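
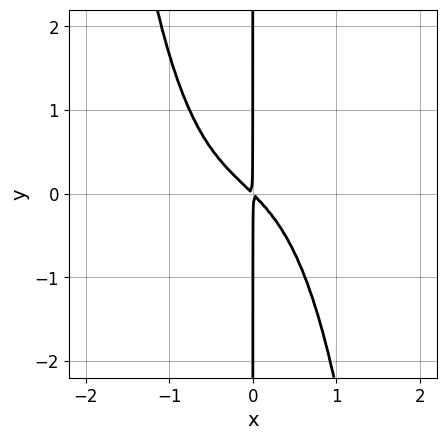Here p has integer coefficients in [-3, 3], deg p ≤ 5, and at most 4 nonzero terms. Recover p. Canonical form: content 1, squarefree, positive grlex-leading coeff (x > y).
1. deg p = 4.
2. Observable constraints: every point of the y-axis in the box is on the curve.
3. Solving for integer coefficients yields p as stated.

3*x^4 + x^3 + 3*x^2 + 3*x*y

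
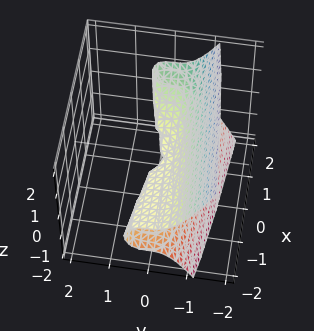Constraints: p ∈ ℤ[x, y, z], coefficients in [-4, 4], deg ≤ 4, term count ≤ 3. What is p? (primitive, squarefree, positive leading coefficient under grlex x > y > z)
1. Degree: a generic line meets the surface in up to 3 points, so deg p = 3.
2. From the axis intercepts and sections: it meets the y-axis at y = 0 (among the integer gridlines); every point of the x-axis in the box is on the surface; it crosses the z-axis at the gridline z = 0.
3. Together with the visible shape, these determine p as stated.

3*y^3 - x*z + 2*z^2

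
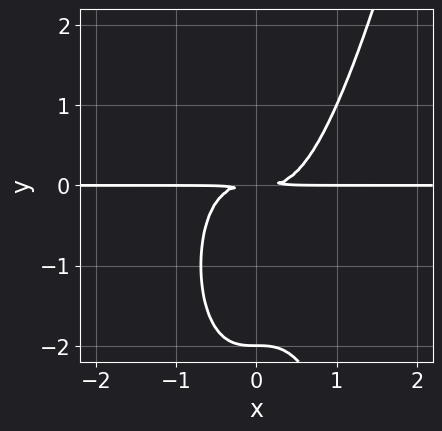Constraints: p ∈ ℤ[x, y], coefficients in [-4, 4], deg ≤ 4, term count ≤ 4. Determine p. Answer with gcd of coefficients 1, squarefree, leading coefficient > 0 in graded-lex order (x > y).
First, deg p = 4.
Then, observable constraints: one y-axis crossing is at y = -2; every point of the x-axis in the box is on the curve.
Finally, putting this together gives p.

3*x^3*y - y^3 - 2*y^2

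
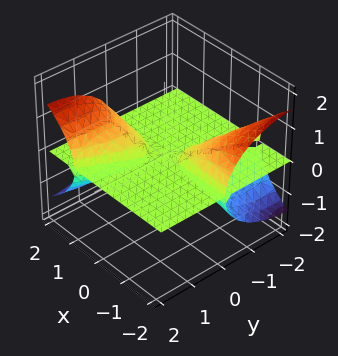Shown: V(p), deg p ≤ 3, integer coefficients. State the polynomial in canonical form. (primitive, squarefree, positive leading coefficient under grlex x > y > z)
(a) The picture has 3 separate pieces. Treating them together as one polynomial.
(b) Degree: the shape is more complex than any degree-2 surface, so deg p = 3.
(c) From the visible intercepts: it meets the z-axis at z = 0 (among the integer gridlines); the visible x-axis segment lies entirely on the surface.
(d) Assembling these constraints gives the stated polynomial. Check: (0, 1, 0) on the y-axis lies on the surface, and p(0, 1, 0) = 0. ✓

2*x*y*z - y^2*z - 2*z^3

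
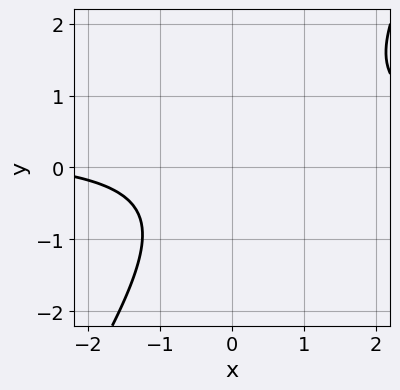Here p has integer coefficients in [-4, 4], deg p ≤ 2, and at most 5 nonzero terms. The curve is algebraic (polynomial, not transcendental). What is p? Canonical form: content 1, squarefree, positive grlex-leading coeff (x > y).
First, the degree is 2 — the shape is more complex than any degree-1 curve.
Next, from the axis intercepts and sections: it misses every integer gridline on the x-axis; the curve avoids every integer y-axis point in the box.
Finally, assembling these constraints gives the stated polynomial.

3*x*y - 2*y^2 - x - 3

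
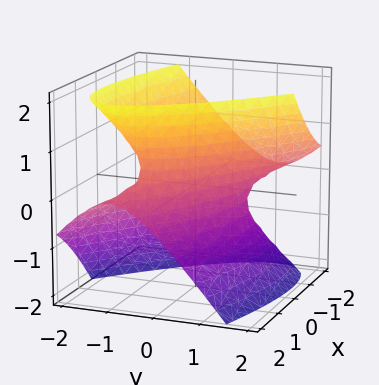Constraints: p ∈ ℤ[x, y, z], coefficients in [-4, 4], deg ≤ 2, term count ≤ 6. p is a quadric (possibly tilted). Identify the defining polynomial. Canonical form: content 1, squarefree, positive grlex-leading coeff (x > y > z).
(a) Degree: no degree-1 surface has this shape, so deg p = 2.
(b) Observable constraints: no z-intercept at any integer in the box; among the integer gridlines, it crosses the x-axis at x ∈ {-1, 1}.
(c) Together with the visible shape, these determine p as stated.

x^2 + 3*x*y + 2*x*z + 3*y^2 - 2*z^2 - 1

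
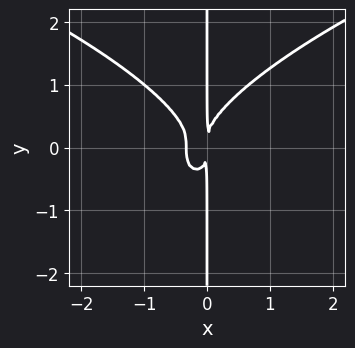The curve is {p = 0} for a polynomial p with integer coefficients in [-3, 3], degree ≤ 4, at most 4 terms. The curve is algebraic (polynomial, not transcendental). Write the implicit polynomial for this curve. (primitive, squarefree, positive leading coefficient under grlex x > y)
2*x*y^3 - 3*x^3 - x^2

(a) The degree is 4 — no degree-3 curve has this shape.
(b) Observable constraints: the visible y-axis segment lies entirely on the curve.
(c) Together with the visible shape, these determine p as stated.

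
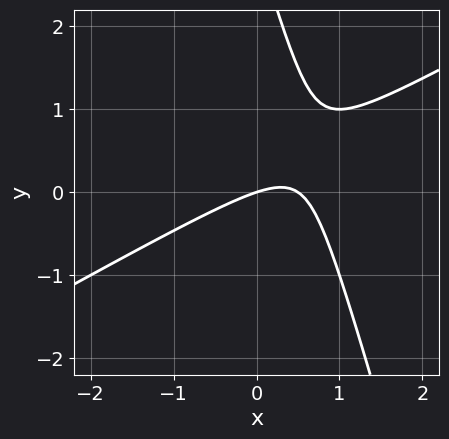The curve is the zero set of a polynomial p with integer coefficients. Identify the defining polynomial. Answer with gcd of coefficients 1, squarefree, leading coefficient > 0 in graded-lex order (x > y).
2*x^2 - 3*x*y - y^2 - x + 3*y

Degree: the shape is more complex than any degree-1 curve, so deg p = 2.
Checking where it meets the axes: one y-axis crossing is at y = 0; it crosses the x-axis at the gridline x = 0.
Matching integer coefficients to the picture gives p.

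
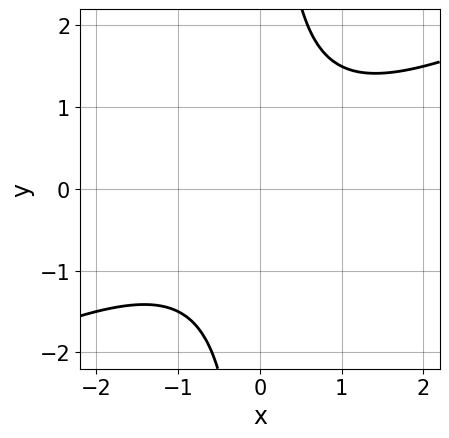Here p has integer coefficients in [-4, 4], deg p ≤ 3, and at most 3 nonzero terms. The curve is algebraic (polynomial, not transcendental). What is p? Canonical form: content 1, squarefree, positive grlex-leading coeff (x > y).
x^2 - 2*x*y + 2

1. The degree is 2 — the shape is more complex than any degree-1 curve.
2. Against the integer gridlines: it misses every integer gridline on the x-axis; no y-intercept at any integer in the box.
3. These observations pin down the coefficients.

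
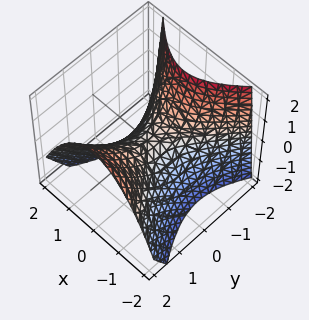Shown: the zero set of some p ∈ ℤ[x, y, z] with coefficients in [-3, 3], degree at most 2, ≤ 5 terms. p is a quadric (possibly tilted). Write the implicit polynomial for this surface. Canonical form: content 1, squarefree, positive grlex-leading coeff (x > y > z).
The degree is 2 — the shape is more complex than any degree-1 surface.
Checking where it meets the axes: one z-axis crossing is at z = 0; it meets the y-axis at y = 0 (among the integer gridlines); it crosses the x-axis at the gridline x = 0.
Solving for integer coefficients yields p as stated.

3*x^2 - 2*y^2 + y*z + 3*z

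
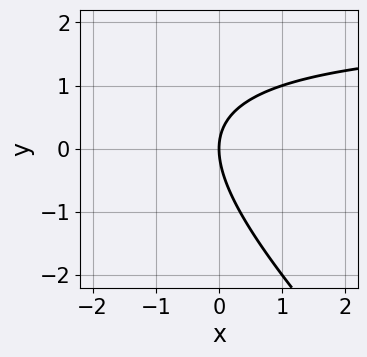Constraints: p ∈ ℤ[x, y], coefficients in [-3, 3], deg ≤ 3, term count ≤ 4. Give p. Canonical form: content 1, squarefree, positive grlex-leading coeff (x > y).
x*y + y^2 - 2*x

The degree is 2 — a generic line meets the curve in up to 2 points.
Reading off the gridlines: it crosses the x-axis at the gridline x = 0; it crosses the y-axis at the gridline y = 0.
Matching integer coefficients to the picture gives p.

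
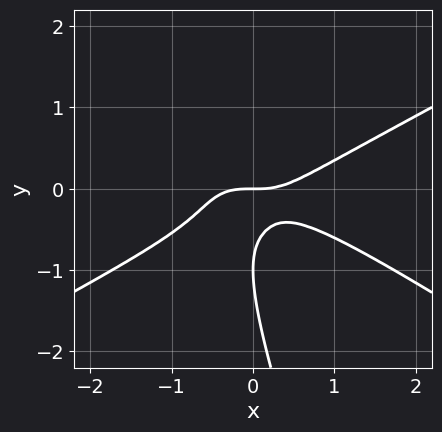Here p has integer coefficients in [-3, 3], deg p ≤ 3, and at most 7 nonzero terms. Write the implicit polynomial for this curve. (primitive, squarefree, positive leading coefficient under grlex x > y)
x^3 - 3*x*y^2 - y^3 - 2*y^2 - y

First, degree: a generic line meets the curve in up to 3 points, so deg p = 3.
Next, against the integer gridlines: it crosses the x-axis at the gridline x = 0; among the integer gridlines, it crosses the y-axis at y ∈ {-1, 0}.
Finally, putting this together gives p.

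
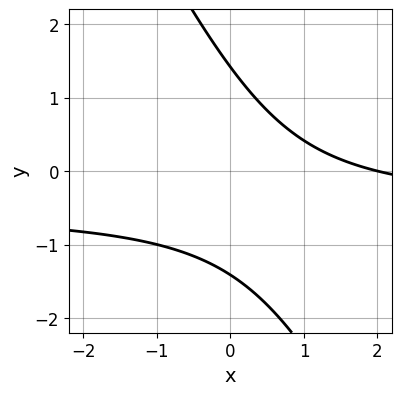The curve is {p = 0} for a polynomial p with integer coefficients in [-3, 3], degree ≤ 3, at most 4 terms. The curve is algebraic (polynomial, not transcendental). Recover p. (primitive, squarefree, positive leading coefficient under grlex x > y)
Degree: no degree-1 curve has this shape, so deg p = 2.
Checking where it meets the axes: it crosses the x-axis at the gridline x = 2.
Assembling these constraints gives the stated polynomial.

2*x*y + y^2 + x - 2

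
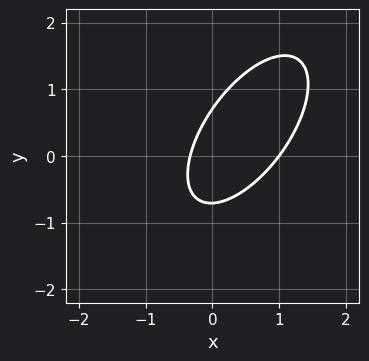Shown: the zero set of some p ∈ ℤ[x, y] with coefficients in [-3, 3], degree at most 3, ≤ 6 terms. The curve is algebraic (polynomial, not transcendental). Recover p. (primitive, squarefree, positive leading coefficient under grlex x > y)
1. The degree is 2 — the shape is more complex than any degree-1 curve.
2. From the visible intercepts: it crosses the x-axis at the gridline x = 1.
3. Assembling these constraints gives the stated polynomial.

3*x^2 - 3*x*y + 2*y^2 - 2*x - 1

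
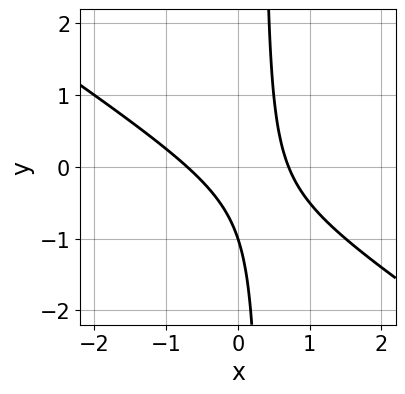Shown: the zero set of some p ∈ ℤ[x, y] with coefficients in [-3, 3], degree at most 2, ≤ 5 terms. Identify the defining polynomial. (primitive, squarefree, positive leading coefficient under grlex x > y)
2*x^2 + 3*x*y - y - 1

1. deg p = 2. The shape is more complex than any degree-1 curve.
2. Against the integer gridlines: one y-axis crossing is at y = -1.
3. Solving for integer coefficients yields p as stated.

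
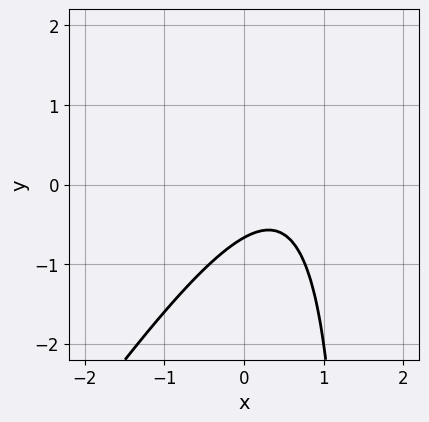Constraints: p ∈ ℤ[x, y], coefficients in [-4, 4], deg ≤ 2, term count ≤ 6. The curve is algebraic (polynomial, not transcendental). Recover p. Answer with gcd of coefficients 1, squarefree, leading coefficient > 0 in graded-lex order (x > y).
3*x^2 - 2*x*y - 3*x + 3*y + 2

The degree is 2 — a generic line meets the curve in up to 2 points.
From the axis intercepts and sections: the curve avoids every integer x-axis point in the box.
Together with the visible shape, these determine p as stated.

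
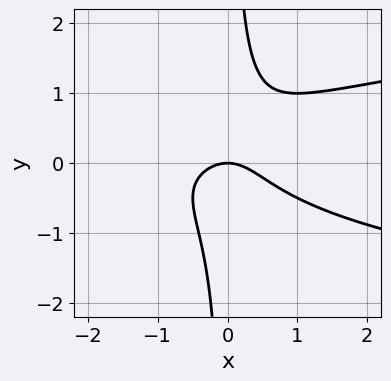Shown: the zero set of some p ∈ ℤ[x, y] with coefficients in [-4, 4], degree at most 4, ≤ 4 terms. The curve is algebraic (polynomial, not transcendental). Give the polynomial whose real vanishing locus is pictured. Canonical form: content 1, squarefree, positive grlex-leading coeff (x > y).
2*x*y^2 - x^2 - y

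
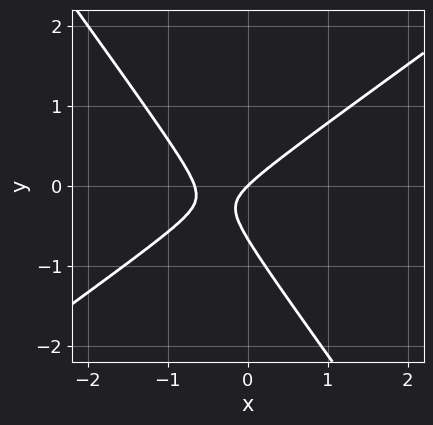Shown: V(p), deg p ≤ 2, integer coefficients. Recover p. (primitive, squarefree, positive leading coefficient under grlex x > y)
(a) The degree is 2 — the shape is more complex than any degree-1 curve.
(b) Checking where it meets the axes: it crosses the y-axis at the gridline y = 0; it meets the x-axis at x = 0 (among the integer gridlines).
(c) These observations pin down the coefficients.

3*x^2 - 2*x*y - 3*y^2 + 2*x - 2*y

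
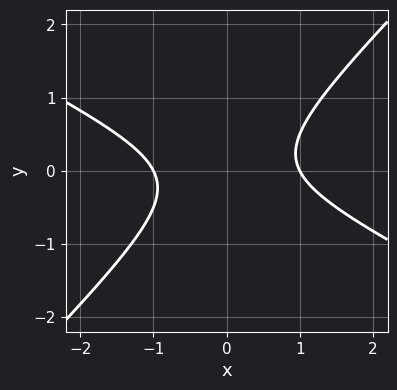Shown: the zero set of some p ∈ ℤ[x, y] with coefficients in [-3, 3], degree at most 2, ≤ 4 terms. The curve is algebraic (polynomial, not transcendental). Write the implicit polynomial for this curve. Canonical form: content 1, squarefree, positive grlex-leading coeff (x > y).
x^2 + x*y - 2*y^2 - 1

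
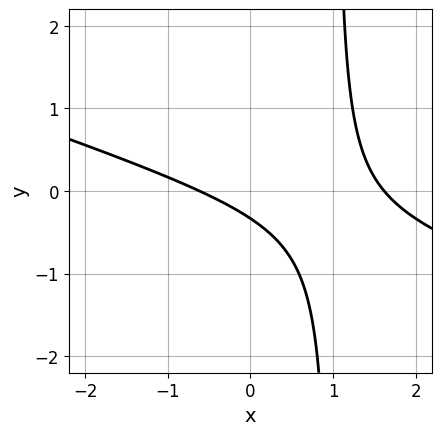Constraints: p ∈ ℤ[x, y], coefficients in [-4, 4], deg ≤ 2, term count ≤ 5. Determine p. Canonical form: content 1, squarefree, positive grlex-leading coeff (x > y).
The degree is 2 — the shape is more complex than any degree-1 curve.
Matching integer coefficients to the picture gives p.

x^2 + 3*x*y - x - 3*y - 1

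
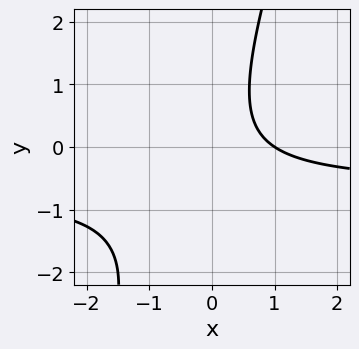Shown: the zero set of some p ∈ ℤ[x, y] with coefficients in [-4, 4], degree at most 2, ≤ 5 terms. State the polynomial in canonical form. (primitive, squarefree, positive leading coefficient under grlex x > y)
3*x*y - y^2 + 2*x - 2

First, the degree is 2 — the shape is more complex than any degree-1 curve.
Next, reading off the gridlines: the curve avoids every integer y-axis point in the box; one x-axis crossing is at x = 1.
Finally, assembling these constraints gives the stated polynomial.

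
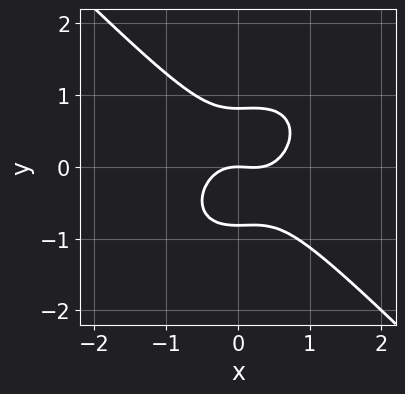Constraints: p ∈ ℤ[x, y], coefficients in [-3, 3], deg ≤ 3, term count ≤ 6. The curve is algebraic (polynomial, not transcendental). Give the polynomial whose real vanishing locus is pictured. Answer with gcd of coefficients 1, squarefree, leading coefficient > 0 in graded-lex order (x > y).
3*x^3 + 3*y^3 - x^2 - 2*y

1. The degree is 3 — a generic line meets the curve in up to 3 points.
2. Observable constraints: it meets the x-axis at x = 0 (among the integer gridlines); it crosses the y-axis at the gridline y = 0.
3. Fitting integer coefficients to these (and the overall shape) gives p.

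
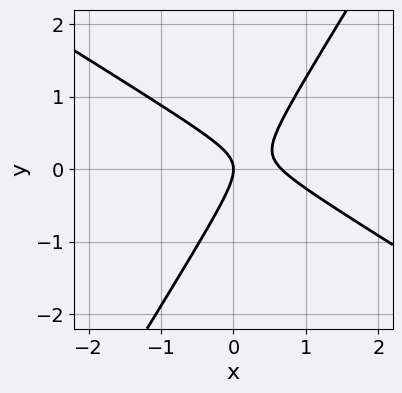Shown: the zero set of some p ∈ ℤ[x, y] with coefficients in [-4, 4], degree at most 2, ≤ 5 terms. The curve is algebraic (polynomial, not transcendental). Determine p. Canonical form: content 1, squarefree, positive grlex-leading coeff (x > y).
3*x^2 + 3*x*y - 3*y^2 - 2*x

(a) The degree is 2 — the shape is more complex than any degree-1 curve.
(b) Reading off the gridlines: it crosses the x-axis at the gridline x = 0; it meets the y-axis at y = 0 (among the integer gridlines).
(c) Fitting integer coefficients to these (and the overall shape) gives p.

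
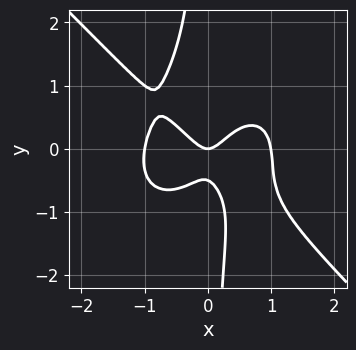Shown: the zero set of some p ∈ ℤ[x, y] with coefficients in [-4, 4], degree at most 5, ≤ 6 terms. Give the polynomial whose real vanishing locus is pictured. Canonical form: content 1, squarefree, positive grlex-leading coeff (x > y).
(a) Degree: the shape is more complex than any degree-3 curve, so deg p = 4.
(b) Checking where it meets the axes: the x-axis gridline crossings are at x ∈ {-1, 0, 1}; it meets the y-axis at y = 0 (among the integer gridlines).
(c) Solving for integer coefficients yields p as stated.

3*x^4 + 3*x*y^3 - 3*x^2 + 2*y^2 + y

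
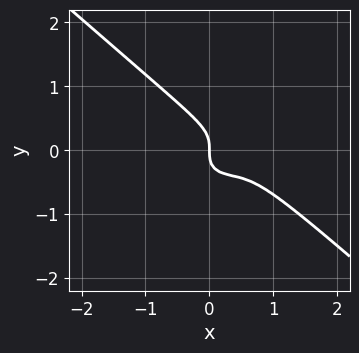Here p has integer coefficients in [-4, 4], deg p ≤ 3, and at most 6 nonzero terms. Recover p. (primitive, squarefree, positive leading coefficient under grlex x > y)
The degree is 3 — a generic line meets the curve in up to 3 points.
Reading off the gridlines: it meets the x-axis at x = 0 (among the integer gridlines); one y-axis crossing is at y = 0.
Fitting integer coefficients to these (and the overall shape) gives p.

2*x^3 + 3*y^3 - 2*x^2 + x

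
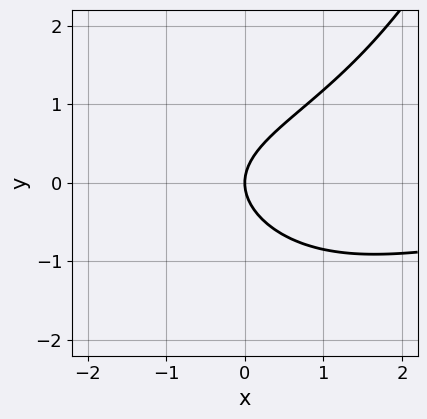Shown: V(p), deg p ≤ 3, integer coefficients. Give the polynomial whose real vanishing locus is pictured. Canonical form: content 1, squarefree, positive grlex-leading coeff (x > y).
The degree is 3 — a generic line meets the curve in up to 3 points.
Against the integer gridlines: it meets the x-axis at x = 0 (among the integer gridlines); it crosses the y-axis at the gridline y = 0.
Solving for integer coefficients yields p as stated.

x^2*y - 3*y^2 + 3*x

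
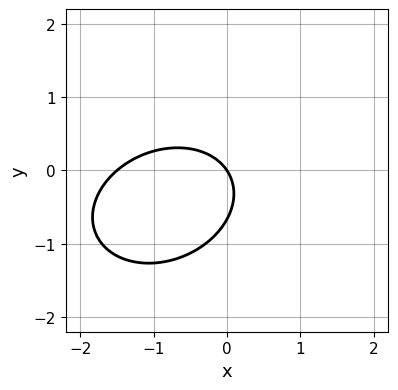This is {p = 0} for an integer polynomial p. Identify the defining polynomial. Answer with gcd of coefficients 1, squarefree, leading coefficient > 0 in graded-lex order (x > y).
2*x^2 - x*y + 3*y^2 + 3*x + 2*y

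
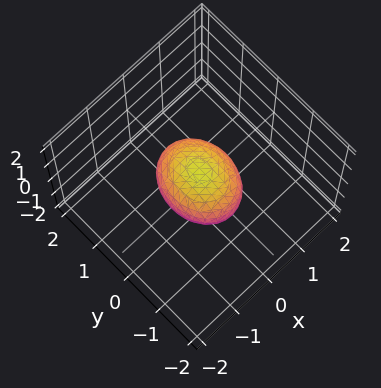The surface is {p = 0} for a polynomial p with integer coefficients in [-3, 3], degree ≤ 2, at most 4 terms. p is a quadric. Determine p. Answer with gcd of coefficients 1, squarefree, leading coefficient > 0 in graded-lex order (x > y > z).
(a) deg p = 2.
(b) Symmetries: mirror symmetry x ↦ −x ⇒ only even powers of x; it's symmetric under y → −y, forcing even powers of y; it's symmetric under z → −z, forcing even powers of z.
(c) From the visible intercepts: the y-axis gridline crossings are at y ∈ {-1, 1}.
(d) Putting this together gives p.

3*x^2 + 2*y^2 + 3*z^2 - 2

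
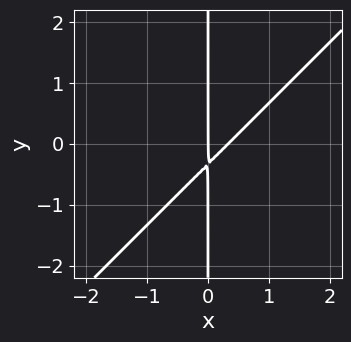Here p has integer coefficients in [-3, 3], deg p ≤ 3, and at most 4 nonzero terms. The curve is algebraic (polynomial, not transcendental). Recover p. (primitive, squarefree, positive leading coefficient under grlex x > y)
1. The degree is 2 — the shape is more complex than any degree-1 curve.
2. From the visible intercepts: it crosses the x-axis at the gridline x = 0; the visible y-axis segment lies entirely on the curve.
3. Together with the visible shape, these determine p as stated.

3*x^2 - 3*x*y - x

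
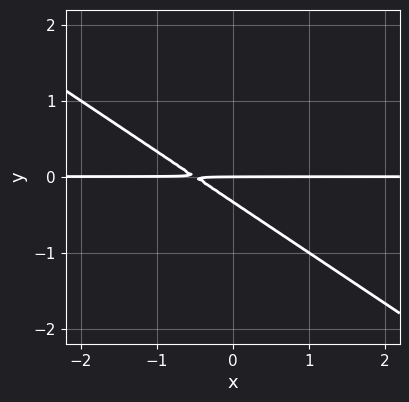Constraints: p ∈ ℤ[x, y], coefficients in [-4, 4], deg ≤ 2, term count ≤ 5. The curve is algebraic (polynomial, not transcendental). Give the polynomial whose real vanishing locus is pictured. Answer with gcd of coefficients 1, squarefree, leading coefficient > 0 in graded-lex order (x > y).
(a) Degree: a generic line meets the curve in up to 2 points, so deg p = 2.
(b) Against the integer gridlines: one y-axis crossing is at y = 0; the visible x-axis segment lies entirely on the curve.
(c) These observations pin down the coefficients.

2*x*y + 3*y^2 + y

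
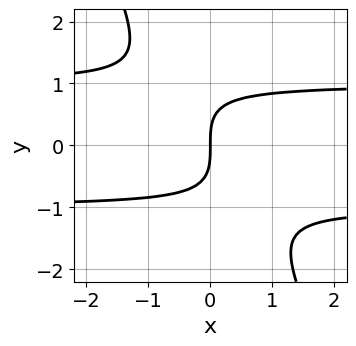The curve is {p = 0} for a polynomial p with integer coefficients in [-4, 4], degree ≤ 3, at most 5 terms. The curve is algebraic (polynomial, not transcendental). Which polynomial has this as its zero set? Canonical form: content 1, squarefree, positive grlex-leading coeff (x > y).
First, deg p = 3. The shape is more complex than any degree-2 curve.
Then, reading off the gridlines: it crosses the x-axis at the gridline x = 0; it meets the y-axis at y = 0 (among the integer gridlines).
Finally, solving for integer coefficients yields p as stated.

2*x*y^2 + y^3 - 2*x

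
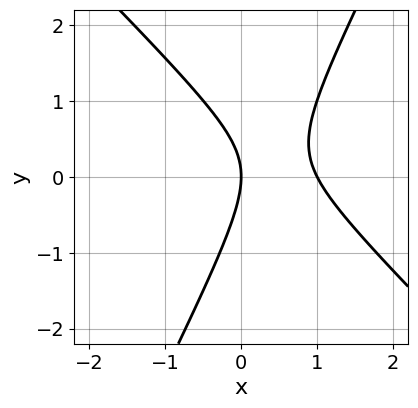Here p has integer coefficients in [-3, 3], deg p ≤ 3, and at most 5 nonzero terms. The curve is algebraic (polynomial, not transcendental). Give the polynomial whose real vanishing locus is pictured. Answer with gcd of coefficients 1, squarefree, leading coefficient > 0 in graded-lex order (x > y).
2*x^2 + x*y - y^2 - 2*x

(a) deg p = 2. No degree-1 curve has this shape.
(b) From the axis intercepts and sections: one y-axis crossing is at y = 0; among the integer gridlines, it crosses the x-axis at x ∈ {0, 1}.
(c) Solving for integer coefficients yields p as stated.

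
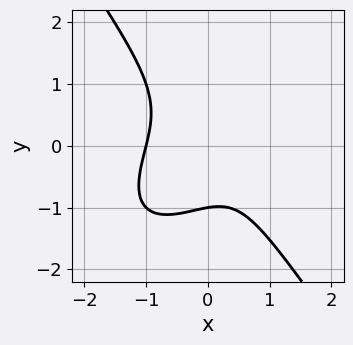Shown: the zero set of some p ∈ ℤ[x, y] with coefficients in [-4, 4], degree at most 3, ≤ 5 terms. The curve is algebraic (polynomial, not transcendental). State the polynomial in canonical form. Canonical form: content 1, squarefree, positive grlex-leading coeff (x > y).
deg p = 3. The shape is more complex than any degree-2 curve.
Reading off the gridlines: it crosses the x-axis at the gridline x = -1; it meets the y-axis at y = -1 (among the integer gridlines).
Matching integer coefficients to the picture gives p.

3*x^3 - 2*x^2*y + 2*y^3 - x + 2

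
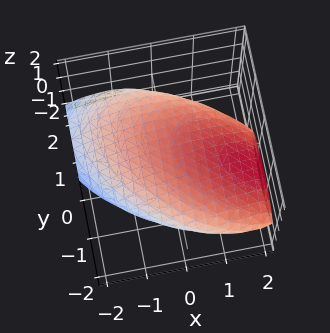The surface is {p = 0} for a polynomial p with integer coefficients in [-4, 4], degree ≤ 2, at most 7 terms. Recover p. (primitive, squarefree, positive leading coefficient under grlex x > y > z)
x^2 + x*y - 2*x*z + y^2 + 3*z^2 - 3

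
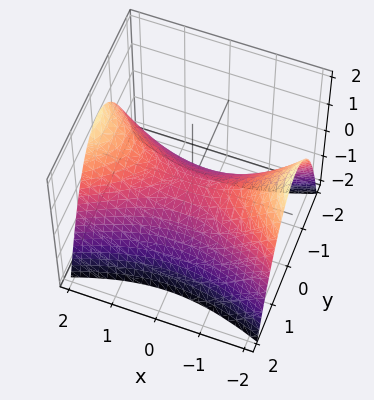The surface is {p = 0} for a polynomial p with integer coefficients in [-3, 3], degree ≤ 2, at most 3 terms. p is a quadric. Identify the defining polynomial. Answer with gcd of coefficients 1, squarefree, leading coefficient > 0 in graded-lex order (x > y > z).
Degree: a hyperbolic paraboloid; a quadric, so deg p = 2.
Symmetries: the x ↦ −x reflection is a symmetry, so x appears only in even powers; mirror symmetry y ↦ −y ⇒ only even powers of y.
Against the integer gridlines: one z-axis crossing is at z = 0; it crosses the x-axis at the gridline x = 0.
These observations pin down the coefficients.

x^2 - 3*y^2 - 3*z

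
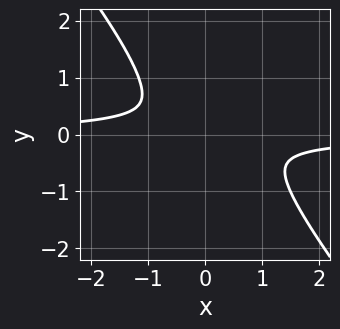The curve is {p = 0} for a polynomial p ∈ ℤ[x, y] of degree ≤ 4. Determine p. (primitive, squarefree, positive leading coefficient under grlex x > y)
2*x^3*y + y^4 + x*y^2 + x^2 + 2*y^2

(a) The degree is 4 — a generic line meets the curve in up to 4 points.
(b) Matching integer coefficients to the picture gives p.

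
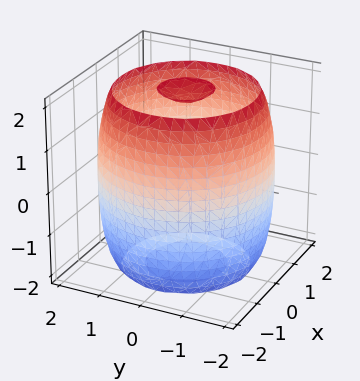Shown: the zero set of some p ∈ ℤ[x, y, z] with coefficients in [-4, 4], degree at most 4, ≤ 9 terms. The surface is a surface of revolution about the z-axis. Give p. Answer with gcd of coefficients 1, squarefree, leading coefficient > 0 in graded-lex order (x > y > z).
First, the picture has 3 separate pieces. Treating them together as one polynomial.
Next, deg p = 4. A generic line meets the surface in up to 4 points.
Then, symmetries: every cross-section ⟂ z is a circle, so x, y appear only via x² + y².
Then, against the integer gridlines: a circular section at z = 0 has radius between 1 and 2.
Finally, matching integer coefficients to the picture gives p.

x^4 + 2*x^2*y^2 + y^4 - 3*x^2 - 3*y^2 + z^2 - 3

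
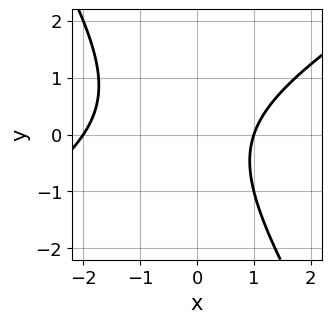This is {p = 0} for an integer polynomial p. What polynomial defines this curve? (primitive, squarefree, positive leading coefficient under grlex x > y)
(a) The degree is 2 — the shape is more complex than any degree-1 curve.
(b) From the visible intercepts: among the integer gridlines, it crosses the x-axis at x ∈ {-2, 1}; no y-intercept at any integer in the box.
(c) Matching integer coefficients to the picture gives p.

x^2 - x*y - y^2 + x - 2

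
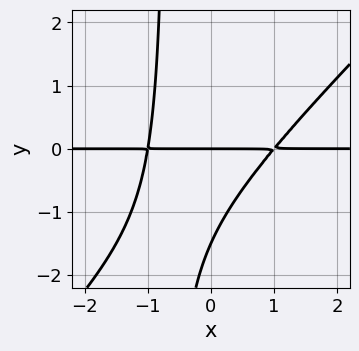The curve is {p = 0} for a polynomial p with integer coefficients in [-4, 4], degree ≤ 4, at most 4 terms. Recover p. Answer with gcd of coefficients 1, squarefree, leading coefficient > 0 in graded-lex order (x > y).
3*x^2*y - 3*x*y^2 - 2*y^2 - 3*y

1. deg p = 3. No degree-2 curve has this shape.
2. Observable constraints: the visible x-axis segment lies entirely on the curve; it meets the y-axis at y = 0 (among the integer gridlines).
3. The integer polynomial consistent with all of this is the stated p.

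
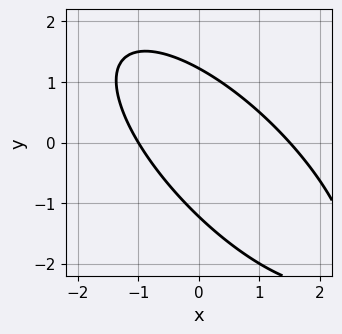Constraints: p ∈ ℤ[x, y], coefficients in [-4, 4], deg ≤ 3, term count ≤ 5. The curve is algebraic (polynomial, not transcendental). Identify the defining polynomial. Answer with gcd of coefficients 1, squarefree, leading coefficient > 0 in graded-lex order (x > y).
First, degree: no degree-1 curve has this shape, so deg p = 2.
Then, from the visible intercepts: one x-axis crossing is at x = -1.
Finally, the integer polynomial consistent with all of this is the stated p.

2*x^2 + 3*x*y + 2*y^2 - x - 3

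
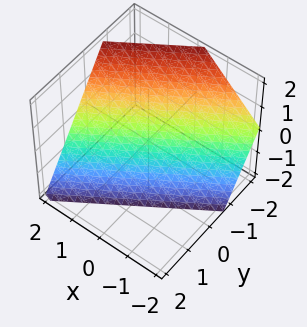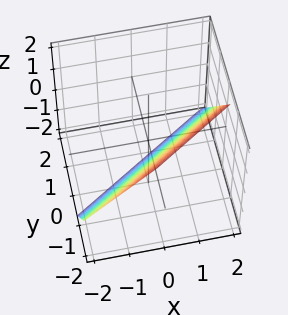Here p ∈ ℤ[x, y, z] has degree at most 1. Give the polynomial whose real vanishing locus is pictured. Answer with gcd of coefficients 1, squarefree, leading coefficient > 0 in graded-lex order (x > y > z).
(a) The degree is 1 — the surface is flat (a plane).
(b) Reading off the gridlines: it crosses the z-axis at the gridline z = -1; it meets the x-axis at x = 1 (among the integer gridlines).
(c) Assembling these constraints gives the stated polynomial.

2*x - 3*y - 2*z - 2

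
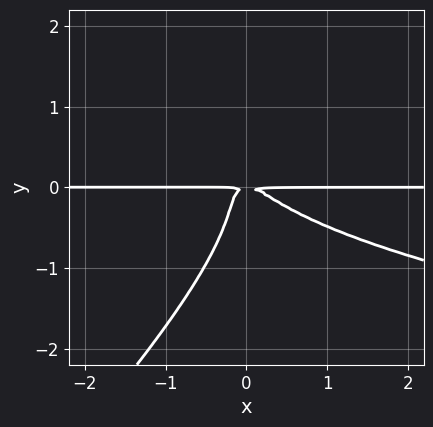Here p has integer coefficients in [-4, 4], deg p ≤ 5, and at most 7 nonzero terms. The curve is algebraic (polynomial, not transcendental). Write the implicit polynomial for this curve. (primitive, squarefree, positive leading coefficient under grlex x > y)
3*x*y^3 - 3*y^4 - 3*x^2*y - 3*x*y^2 - y^2

1. The degree is 4 — a generic line meets the curve in up to 4 points.
2. Observable constraints: the visible x-axis segment lies entirely on the curve.
3. Assembling these constraints gives the stated polynomial.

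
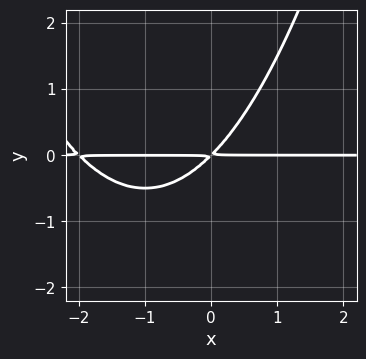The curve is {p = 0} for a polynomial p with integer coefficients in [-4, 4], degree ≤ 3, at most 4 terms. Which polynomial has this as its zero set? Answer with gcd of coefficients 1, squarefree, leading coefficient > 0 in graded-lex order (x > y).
x^2*y + 2*x*y - 2*y^2

The degree is 3 — no degree-2 curve has this shape.
Reading off the gridlines: every point of the x-axis in the box is on the curve.
Assembling these constraints gives the stated polynomial.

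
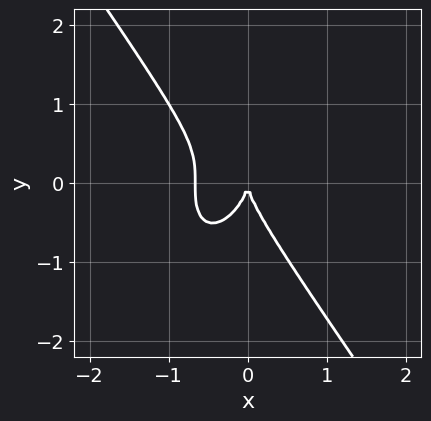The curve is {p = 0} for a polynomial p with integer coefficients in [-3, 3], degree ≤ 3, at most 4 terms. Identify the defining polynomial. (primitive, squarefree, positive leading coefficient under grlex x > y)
3*x^3 + y^3 + 2*x^2

First, deg p = 3. The shape is more complex than any degree-2 curve.
Then, observable constraints: one y-axis crossing is at y = 0; it crosses the x-axis at the gridline x = 0.
Finally, the integer polynomial consistent with all of this is the stated p.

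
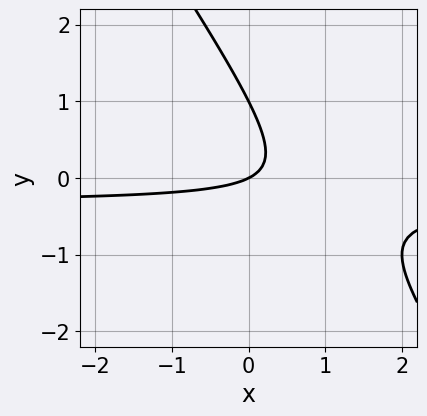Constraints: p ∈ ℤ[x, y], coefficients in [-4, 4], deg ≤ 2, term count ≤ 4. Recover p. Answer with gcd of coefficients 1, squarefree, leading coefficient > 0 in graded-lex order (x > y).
1. The degree is 2 — a generic line meets the curve in up to 2 points.
2. Reading off the gridlines: the y-axis gridline crossings are at y ∈ {0, 1}; one x-axis crossing is at x = 0.
3. Putting this together gives p.

3*x*y + 2*y^2 + x - 2*y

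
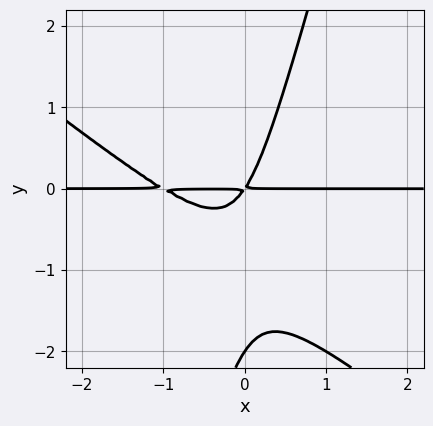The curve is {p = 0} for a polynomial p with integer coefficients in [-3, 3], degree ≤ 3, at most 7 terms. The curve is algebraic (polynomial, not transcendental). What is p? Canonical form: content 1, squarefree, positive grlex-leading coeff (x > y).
Degree: the shape is more complex than any degree-2 curve, so deg p = 3.
Observable constraints: it crosses the y-axis at the gridline y = -2; every point of the x-axis in the box is on the curve.
Together with the visible shape, these determine p as stated.

3*x^2*y + 3*x*y^2 - y^3 + 3*x*y - 2*y^2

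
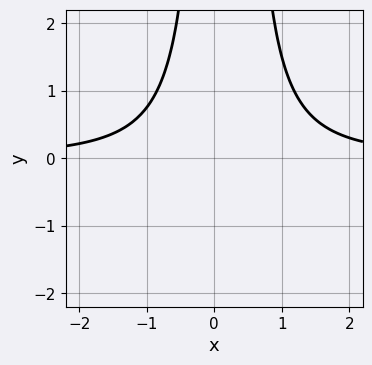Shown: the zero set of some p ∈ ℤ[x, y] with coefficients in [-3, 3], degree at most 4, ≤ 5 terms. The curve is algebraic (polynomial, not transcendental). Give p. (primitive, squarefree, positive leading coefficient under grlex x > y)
3*x^2*y - x*y - 3

First, degree: no degree-2 curve has this shape, so deg p = 3.
Then, from the axis intercepts and sections: it misses every integer gridline on the x-axis; it misses every integer gridline on the y-axis.
Finally, together with the visible shape, these determine p as stated.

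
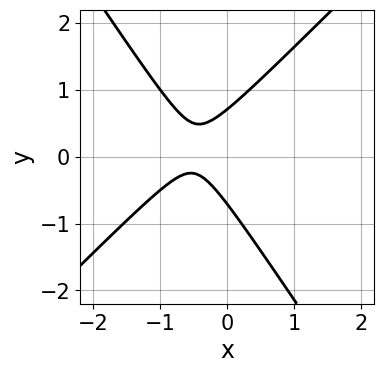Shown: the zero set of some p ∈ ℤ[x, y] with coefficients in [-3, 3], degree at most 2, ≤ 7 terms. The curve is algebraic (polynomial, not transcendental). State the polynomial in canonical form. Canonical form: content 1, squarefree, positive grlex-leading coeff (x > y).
3*x^2 - x*y - 2*y^2 + 3*x + 1

(a) The degree is 2 — a generic line meets the curve in up to 2 points.
(b) Reading off the gridlines: no x-intercept at any integer in the box.
(c) Together with the visible shape, these determine p as stated.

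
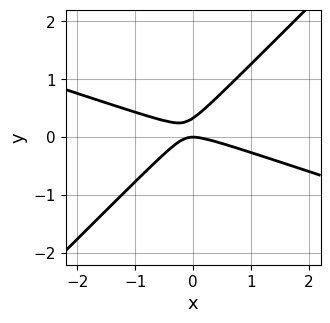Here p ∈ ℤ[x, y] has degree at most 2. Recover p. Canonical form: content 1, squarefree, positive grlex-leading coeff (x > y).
1. deg p = 2.
2. From the visible intercepts: it meets the x-axis at x = 0 (among the integer gridlines); it meets the y-axis at y = 0 (among the integer gridlines).
3. Solving for integer coefficients yields p as stated.

x^2 + 2*x*y - 3*y^2 + y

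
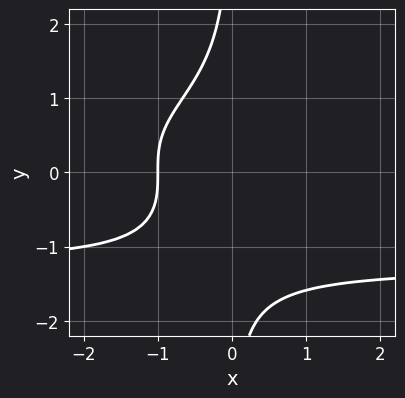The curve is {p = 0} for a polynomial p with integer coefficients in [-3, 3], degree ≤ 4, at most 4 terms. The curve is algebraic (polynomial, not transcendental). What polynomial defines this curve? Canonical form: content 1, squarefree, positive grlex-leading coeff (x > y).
x*y^3 + 2*x + 2

deg p = 4. No degree-3 curve has this shape.
Checking where it meets the axes: one x-axis crossing is at x = -1; no y-intercept at any integer in the box.
Assembling these constraints gives the stated polynomial.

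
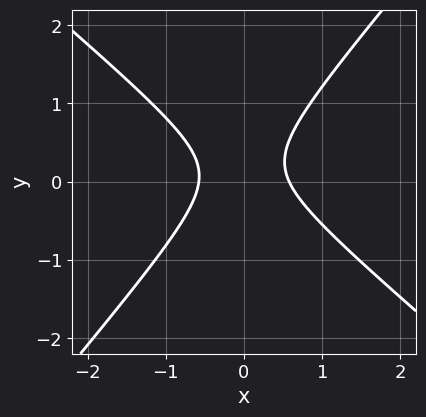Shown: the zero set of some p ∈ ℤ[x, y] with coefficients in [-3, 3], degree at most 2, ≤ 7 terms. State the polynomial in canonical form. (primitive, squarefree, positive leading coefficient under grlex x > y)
3*x^2 + x*y - 3*y^2 + y - 1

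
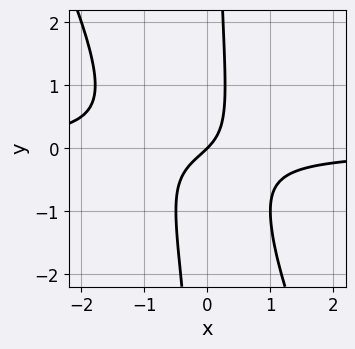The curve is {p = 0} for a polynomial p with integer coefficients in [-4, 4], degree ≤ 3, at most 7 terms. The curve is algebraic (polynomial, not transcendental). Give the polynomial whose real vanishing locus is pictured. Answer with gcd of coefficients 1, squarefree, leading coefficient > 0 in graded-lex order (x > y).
2*x^2*y + x*y^2 + x*y + x - y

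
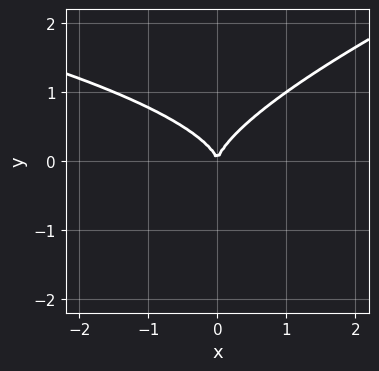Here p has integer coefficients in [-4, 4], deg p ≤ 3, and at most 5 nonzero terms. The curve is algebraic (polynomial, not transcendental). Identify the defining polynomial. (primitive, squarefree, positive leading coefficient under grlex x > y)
x*y^2 - 3*y^3 + 2*x^2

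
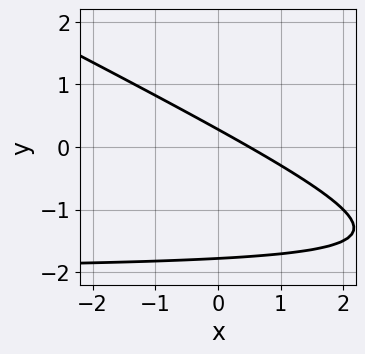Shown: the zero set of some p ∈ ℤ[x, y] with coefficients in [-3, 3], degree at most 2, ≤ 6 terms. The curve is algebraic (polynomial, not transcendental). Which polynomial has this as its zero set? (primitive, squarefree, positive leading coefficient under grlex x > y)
x*y + 2*y^2 + 2*x + 3*y - 1

Degree: a generic line meets the curve in up to 2 points, so deg p = 2.
Matching integer coefficients to the picture gives p.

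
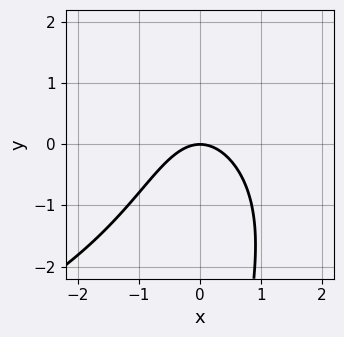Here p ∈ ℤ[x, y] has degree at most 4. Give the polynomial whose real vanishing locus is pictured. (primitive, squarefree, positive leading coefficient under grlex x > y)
1. Degree: a generic line meets the curve in up to 3 points, so deg p = 3.
2. Checking where it meets the axes: it crosses the x-axis at the gridline x = 0; it crosses the y-axis at the gridline y = 0.
3. Assembling these constraints gives the stated polynomial.

x*y^2 + 3*x^2 + 3*y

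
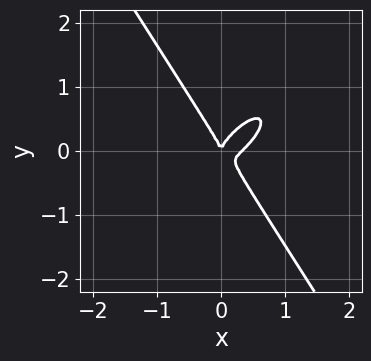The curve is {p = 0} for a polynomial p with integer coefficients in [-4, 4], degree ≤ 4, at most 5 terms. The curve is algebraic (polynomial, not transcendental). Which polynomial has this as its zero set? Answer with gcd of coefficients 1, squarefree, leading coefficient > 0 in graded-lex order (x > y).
(a) deg p = 3. No degree-2 curve has this shape.
(b) Against the integer gridlines: it crosses the x-axis at the gridline x = 0; it crosses the y-axis at the gridline y = 0.
(c) Putting this together gives p.

3*x^3 - 3*x^2*y + 2*y^3 - x^2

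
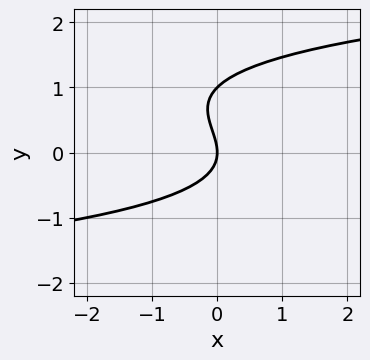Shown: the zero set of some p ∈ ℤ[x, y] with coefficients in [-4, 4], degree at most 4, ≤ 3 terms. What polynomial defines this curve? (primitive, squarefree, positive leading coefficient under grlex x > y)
y^3 - y^2 - x

The degree is 3 — no degree-2 curve has this shape.
Against the integer gridlines: the y-axis gridline crossings are at y ∈ {0, 1}; one x-axis crossing is at x = 0.
Fitting integer coefficients to these (and the overall shape) gives p.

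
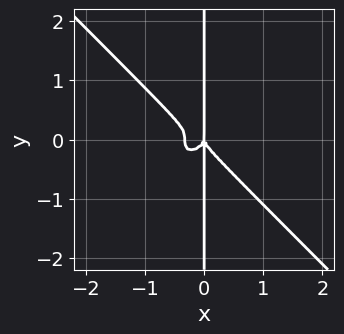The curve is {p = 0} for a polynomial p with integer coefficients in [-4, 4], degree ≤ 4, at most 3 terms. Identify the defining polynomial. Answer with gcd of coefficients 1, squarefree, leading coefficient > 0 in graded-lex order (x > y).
3*x^4 + 3*x*y^3 + x^3

(a) Degree: a generic line meets the curve in up to 4 points, so deg p = 4.
(b) Checking where it meets the axes: every point of the y-axis in the box is on the curve; one x-axis crossing is at x = 0.
(c) Together with the visible shape, these determine p as stated.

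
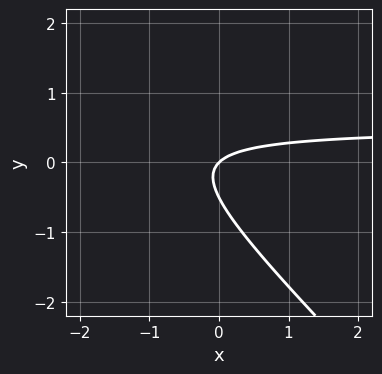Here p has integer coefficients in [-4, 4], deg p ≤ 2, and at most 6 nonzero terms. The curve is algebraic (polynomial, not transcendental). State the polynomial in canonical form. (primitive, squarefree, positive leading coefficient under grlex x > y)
2*x*y + 2*y^2 - x + y

The degree is 2 — a generic line meets the curve in up to 2 points.
Reading off the gridlines: it meets the x-axis at x = 0 (among the integer gridlines); it meets the y-axis at y = 0 (among the integer gridlines).
Putting this together gives p.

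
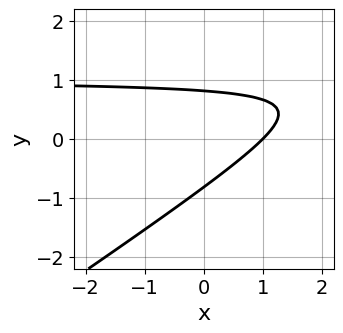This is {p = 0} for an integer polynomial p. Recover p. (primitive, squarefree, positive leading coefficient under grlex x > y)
First, deg p = 2. A generic line meets the curve in up to 2 points.
Then, reading off the gridlines: it meets the x-axis at x = 1 (among the integer gridlines).
Finally, solving for integer coefficients yields p as stated.

2*x*y - 3*y^2 - 2*x + 2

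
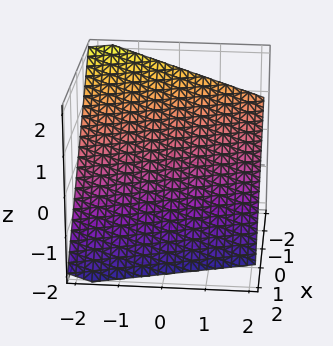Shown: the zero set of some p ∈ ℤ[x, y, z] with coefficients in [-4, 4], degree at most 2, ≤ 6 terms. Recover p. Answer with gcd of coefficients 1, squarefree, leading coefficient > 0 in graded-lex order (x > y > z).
(a) The degree is 1 — the surface is flat (a plane).
(b) From the visible intercepts: it crosses the y-axis at the gridline y = -2.
(c) Assembling these constraints gives the stated polynomial.

3*x + y + 3*z + 2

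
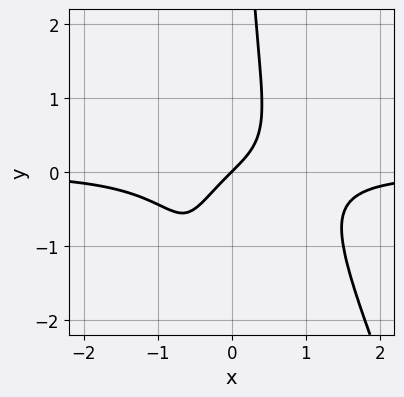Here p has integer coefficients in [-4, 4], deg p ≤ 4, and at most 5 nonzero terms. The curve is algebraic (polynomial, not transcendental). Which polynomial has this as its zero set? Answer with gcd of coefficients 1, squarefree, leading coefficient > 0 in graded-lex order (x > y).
3*x^3*y + x^2*y^2 + 2*x*y^2 + 2*x - 2*y

The degree is 4 — the shape is more complex than any degree-3 curve.
From the axis intercepts and sections: it meets the y-axis at y = 0 (among the integer gridlines); one x-axis crossing is at x = 0.
Fitting integer coefficients to these (and the overall shape) gives p.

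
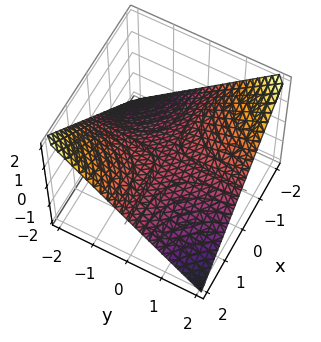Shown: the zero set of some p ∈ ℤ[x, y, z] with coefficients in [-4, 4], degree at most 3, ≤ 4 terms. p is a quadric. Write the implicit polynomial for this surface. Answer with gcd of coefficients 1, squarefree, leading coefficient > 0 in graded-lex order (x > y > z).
(a) Degree: a saddle surface; a quadric, so deg p = 2.
(b) Reading off the gridlines: every point of the y-axis in the box is on the surface; the visible x-axis segment lies entirely on the surface; it crosses the z-axis at the gridline z = 0.
(c) Solving for integer coefficients yields p as stated.

x*y + 2*z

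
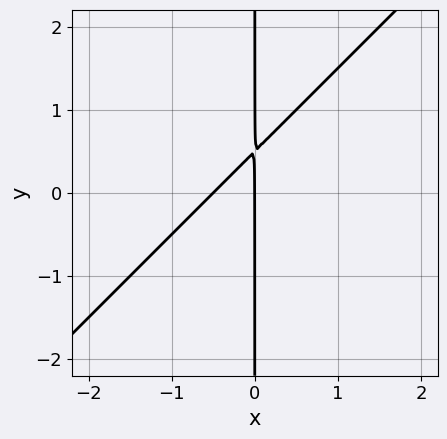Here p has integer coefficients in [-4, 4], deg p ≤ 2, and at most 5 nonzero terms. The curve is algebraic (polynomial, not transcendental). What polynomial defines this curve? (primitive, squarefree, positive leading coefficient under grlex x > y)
2*x^2 - 2*x*y + x

(a) The degree is 2 — a generic line meets the curve in up to 2 points.
(b) Observable constraints: every point of the y-axis in the box is on the curve; it meets the x-axis at x = 0 (among the integer gridlines).
(c) Assembling these constraints gives the stated polynomial.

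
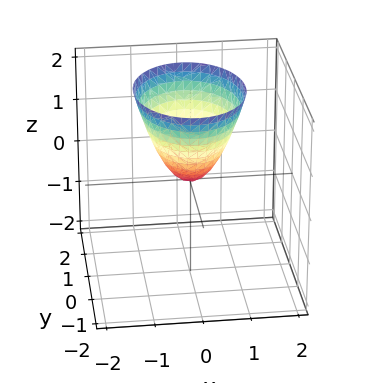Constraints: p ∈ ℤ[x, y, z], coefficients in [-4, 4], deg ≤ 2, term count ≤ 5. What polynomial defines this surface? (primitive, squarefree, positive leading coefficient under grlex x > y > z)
3*x^2 + 2*y^2 - 2*z

deg p = 2. A single bowl opening along one axis; a quadric.
Symmetries: it's symmetric under y → −y, forcing even powers of y; it's symmetric under x → −x, forcing even powers of x.
Checking where it meets the axes: it crosses the y-axis at the gridline y = 0; it crosses the z-axis at the gridline z = 0; it crosses the x-axis at the gridline x = 0.
Putting this together gives p.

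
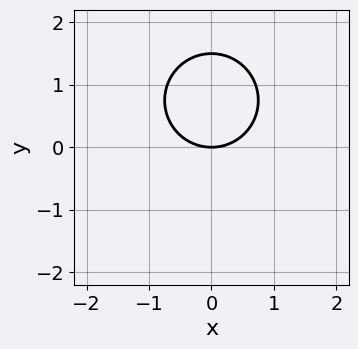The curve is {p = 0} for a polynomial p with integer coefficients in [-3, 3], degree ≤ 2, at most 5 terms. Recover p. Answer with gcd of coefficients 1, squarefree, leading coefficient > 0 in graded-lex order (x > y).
2*x^2 + 2*y^2 - 3*y

First, degree: no degree-1 curve has this shape, so deg p = 2.
Next, symmetries: mirror symmetry x ↦ −x ⇒ only even powers of x.
Next, observable constraints: it crosses the y-axis at the gridline y = 0; one x-axis crossing is at x = 0.
Finally, assembling these constraints gives the stated polynomial.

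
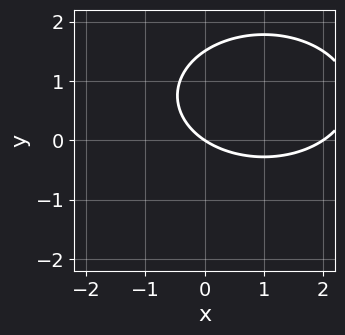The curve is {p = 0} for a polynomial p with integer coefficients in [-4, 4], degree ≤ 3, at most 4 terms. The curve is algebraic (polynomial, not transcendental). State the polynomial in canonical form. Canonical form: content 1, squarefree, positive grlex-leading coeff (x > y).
x^2 + 2*y^2 - 2*x - 3*y

First, deg p = 2. The shape is more complex than any degree-1 curve.
Next, checking where it meets the axes: it crosses the y-axis at the gridline y = 0; the x-axis gridline crossings are at x ∈ {0, 2}.
Finally, putting this together gives p.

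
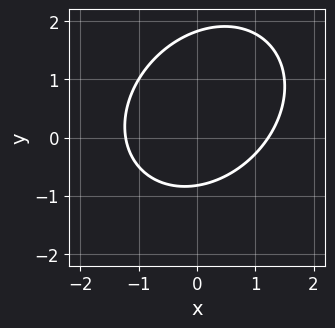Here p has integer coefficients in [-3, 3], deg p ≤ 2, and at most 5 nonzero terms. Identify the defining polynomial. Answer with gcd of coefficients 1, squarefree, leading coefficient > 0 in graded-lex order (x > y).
2*x^2 - x*y + 2*y^2 - 2*y - 3

Degree: no degree-1 curve has this shape, so deg p = 2.
Putting this together gives p.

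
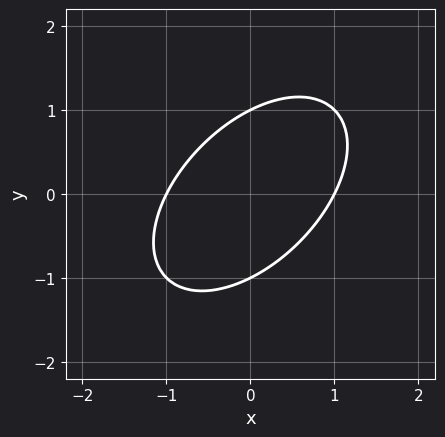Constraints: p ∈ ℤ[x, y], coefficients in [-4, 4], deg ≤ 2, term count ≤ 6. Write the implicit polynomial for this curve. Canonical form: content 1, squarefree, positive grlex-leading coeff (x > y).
x^2 - x*y + y^2 - 1

(a) Degree: a generic line meets the curve in up to 2 points, so deg p = 2.
(b) Reading off the gridlines: the x-axis gridline crossings are at x ∈ {-1, 1}; among the integer gridlines, it crosses the y-axis at y ∈ {-1, 1}.
(c) These observations pin down the coefficients.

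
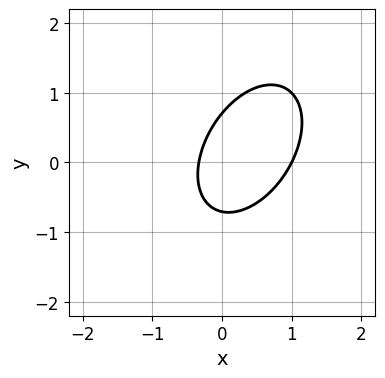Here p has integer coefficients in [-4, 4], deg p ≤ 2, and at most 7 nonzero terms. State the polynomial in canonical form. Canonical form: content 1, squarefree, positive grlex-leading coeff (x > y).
3*x^2 - 2*x*y + 2*y^2 - 2*x - 1

1. deg p = 2.
2. From the visible intercepts: it meets the x-axis at x = 1 (among the integer gridlines).
3. Putting this together gives p.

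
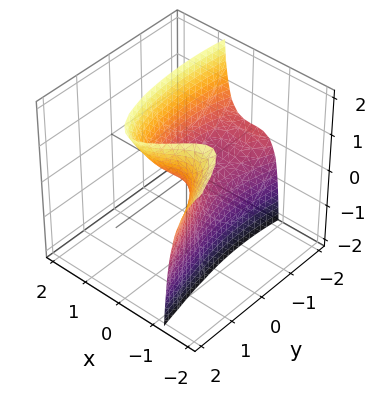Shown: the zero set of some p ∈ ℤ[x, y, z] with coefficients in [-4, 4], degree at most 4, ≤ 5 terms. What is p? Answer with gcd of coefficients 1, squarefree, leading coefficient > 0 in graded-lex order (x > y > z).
(a) The degree is 3 — the shape is more complex than any degree-2 surface.
(b) Against the integer gridlines: the y-axis gridline crossings are at y ∈ {-2, 0}; it meets the x-axis at x = 0 (among the integer gridlines); it meets the z-axis at z = 0 (among the integer gridlines).
(c) Fitting integer coefficients to these (and the overall shape) gives p.

3*x^3 + 3*x^2*z + y^2 + 2*y - 3*z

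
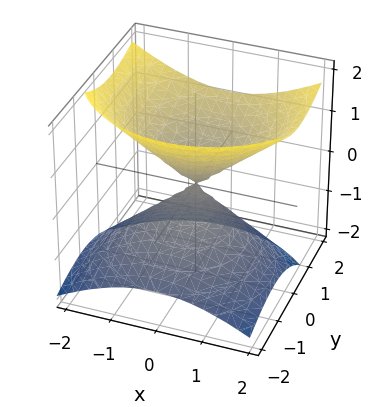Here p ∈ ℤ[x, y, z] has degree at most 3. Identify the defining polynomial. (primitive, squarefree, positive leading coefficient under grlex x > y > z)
1. The degree is 2 — no degree-1 surface has this shape.
2. From the visible intercepts: it meets the x-axis at x = 0 (among the integer gridlines); it meets the y-axis at y = 0 (among the integer gridlines).
3. These observations pin down the coefficients.

2*x^2 + 2*y^2 - 2*y*z - 3*z^2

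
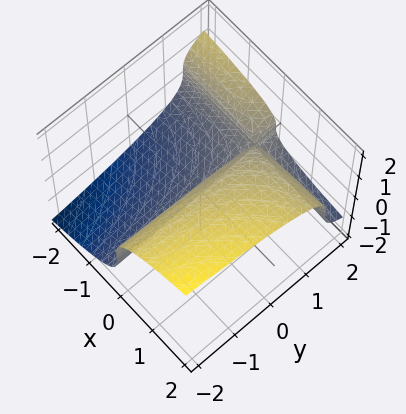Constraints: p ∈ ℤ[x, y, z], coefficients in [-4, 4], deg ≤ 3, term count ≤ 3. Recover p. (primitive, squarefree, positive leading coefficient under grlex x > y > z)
(a) The degree is 3 — a generic line meets the surface in up to 3 points.
(b) Checking where it meets the axes: every point of the y-axis in the box is on the surface; one x-axis crossing is at x = 0.
(c) Fitting integer coefficients to these (and the overall shape) gives p.

2*z^3 + 2*x*y - 3*x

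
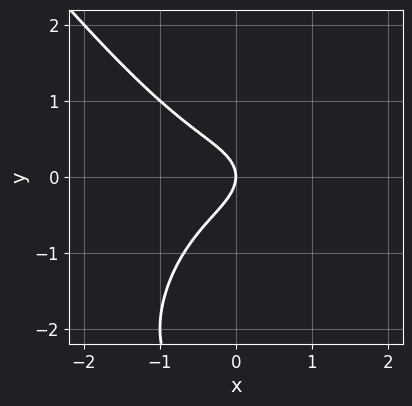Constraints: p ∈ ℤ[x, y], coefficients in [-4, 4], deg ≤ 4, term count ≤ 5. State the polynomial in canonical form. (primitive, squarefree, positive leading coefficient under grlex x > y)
2*x^3 + y^3 + 3*y^2 + 2*x

Degree: no degree-2 curve has this shape, so deg p = 3.
Observable constraints: it crosses the x-axis at the gridline x = 0; one y-axis crossing is at y = 0.
Putting this together gives p.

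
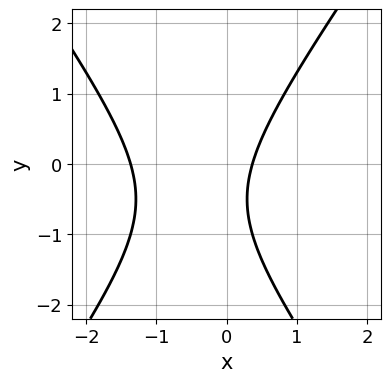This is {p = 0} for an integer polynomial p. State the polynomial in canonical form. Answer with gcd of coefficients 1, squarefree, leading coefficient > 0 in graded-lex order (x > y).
2*x^2 - y^2 + 2*x - y - 1

1. Degree: a generic line meets the curve in up to 2 points, so deg p = 2.
2. Reading off the gridlines: the curve avoids every integer y-axis point in the box.
3. Together with the visible shape, these determine p as stated.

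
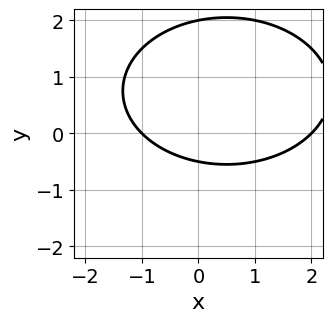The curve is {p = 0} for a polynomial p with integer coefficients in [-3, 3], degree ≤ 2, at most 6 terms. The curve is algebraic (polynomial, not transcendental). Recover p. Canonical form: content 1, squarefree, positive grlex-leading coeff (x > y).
deg p = 2. No degree-1 curve has this shape.
Against the integer gridlines: it meets the y-axis at y = 2 (among the integer gridlines); among the integer gridlines, it crosses the x-axis at x ∈ {-1, 2}.
Putting this together gives p.

x^2 + 2*y^2 - x - 3*y - 2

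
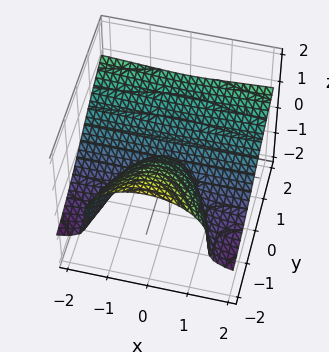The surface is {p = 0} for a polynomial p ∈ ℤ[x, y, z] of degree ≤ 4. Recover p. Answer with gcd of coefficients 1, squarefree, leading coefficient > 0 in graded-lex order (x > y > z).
(a) Degree: a generic line meets the surface in up to 3 points, so deg p = 3.
(b) Observable constraints: it crosses the z-axis at the gridline z = 0; every point of the x-axis in the box is on the surface; one y-axis crossing is at y = 0.
(c) Putting this together gives p.

x^2*y - 2*x^2*z - 3*z^3 + y^2 - 2*y*z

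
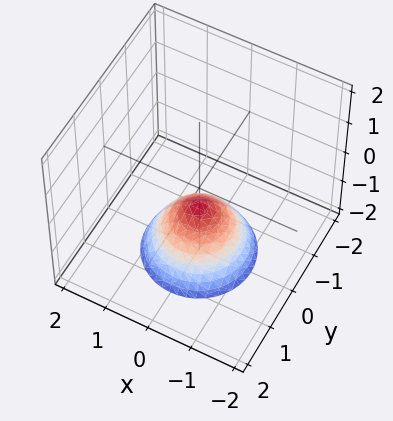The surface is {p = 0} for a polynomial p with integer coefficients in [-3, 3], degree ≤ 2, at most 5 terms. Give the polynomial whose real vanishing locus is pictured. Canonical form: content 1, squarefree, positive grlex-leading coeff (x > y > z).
Degree: a generic line meets the surface in up to 2 points, so deg p = 2.
Symmetry: every cross-section ⟂ z is a circle, so x, y appear only via x² + y².
Against the integer gridlines: a circular section at z = -2 has radius between 1 and 2; it misses every integer gridline on the y-axis.
The integer polynomial consistent with all of this is the stated p.

3*x^2 + 3*y^2 + 3*z + 2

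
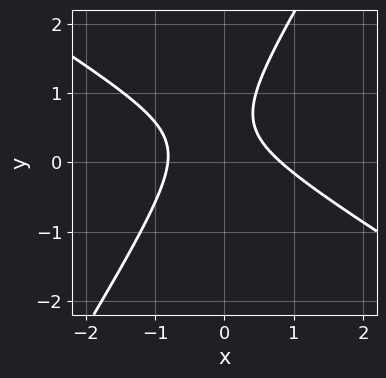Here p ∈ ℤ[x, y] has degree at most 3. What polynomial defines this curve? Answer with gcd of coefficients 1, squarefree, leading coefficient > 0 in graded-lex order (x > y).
(a) deg p = 2. A generic line meets the curve in up to 2 points.
(b) From the axis intercepts and sections: no y-intercept at any integer in the box.
(c) Putting this together gives p.

3*x^2 + 3*x*y - 3*y^2 + 3*y - 2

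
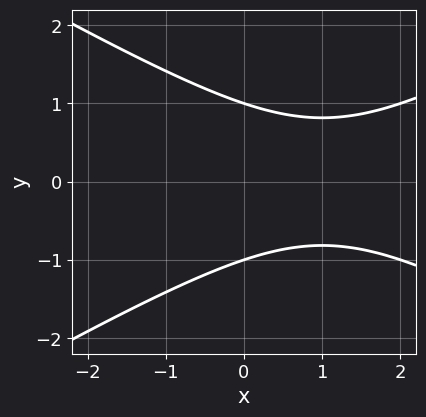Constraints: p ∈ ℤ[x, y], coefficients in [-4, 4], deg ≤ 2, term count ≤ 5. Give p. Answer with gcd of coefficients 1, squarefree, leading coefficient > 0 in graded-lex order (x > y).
(a) deg p = 2.
(b) Symmetries: the y ↦ −y reflection is a symmetry, so y appears only in even powers.
(c) Checking where it meets the axes: no x-intercept at any integer in the box; the y-axis gridline crossings are at y ∈ {-1, 1}.
(d) Matching integer coefficients to the picture gives p.

x^2 - 3*y^2 - 2*x + 3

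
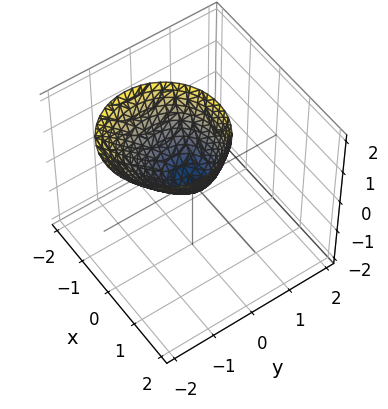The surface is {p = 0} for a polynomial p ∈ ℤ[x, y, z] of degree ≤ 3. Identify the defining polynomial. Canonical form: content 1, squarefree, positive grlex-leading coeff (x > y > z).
3*x^2 + 3*y^2 + 2*y*z - 2*z

First, deg p = 2. A generic line meets the surface in up to 2 points.
Then, checking where it meets the axes: it crosses the x-axis at the gridline x = 0; one z-axis crossing is at z = 0; one y-axis crossing is at y = 0.
Finally, fitting integer coefficients to these (and the overall shape) gives p.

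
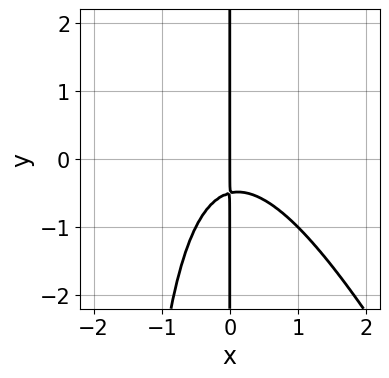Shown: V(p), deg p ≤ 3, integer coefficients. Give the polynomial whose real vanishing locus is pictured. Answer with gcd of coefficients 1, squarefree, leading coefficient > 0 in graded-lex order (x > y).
(a) deg p = 3. A generic line meets the curve in up to 3 points.
(b) From the axis intercepts and sections: every point of the y-axis in the box is on the curve; one x-axis crossing is at x = 0.
(c) Solving for integer coefficients yields p as stated.

2*x^3 + x^2*y + 2*x*y + x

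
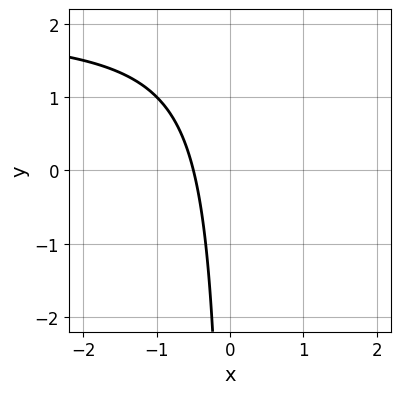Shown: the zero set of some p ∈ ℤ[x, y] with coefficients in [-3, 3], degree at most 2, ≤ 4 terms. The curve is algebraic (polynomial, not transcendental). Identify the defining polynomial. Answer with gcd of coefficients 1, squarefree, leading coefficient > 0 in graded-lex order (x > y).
x*y - 2*x - 1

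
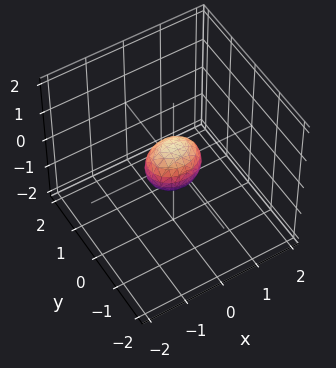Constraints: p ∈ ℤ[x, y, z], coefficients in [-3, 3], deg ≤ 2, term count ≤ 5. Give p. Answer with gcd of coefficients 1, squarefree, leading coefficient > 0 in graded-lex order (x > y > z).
2*x^2 + 3*y^2 + 2*z^2 - 1

1. The degree is 2 — bounded and convex; a quadric.
2. Symmetries: mirror symmetry y ↦ −y ⇒ only even powers of y; it's symmetric under z → −z, forcing even powers of z; the x ↦ −x reflection is a symmetry, so x appears only in even powers.
3. Fitting integer coefficients to these (and the overall shape) gives p.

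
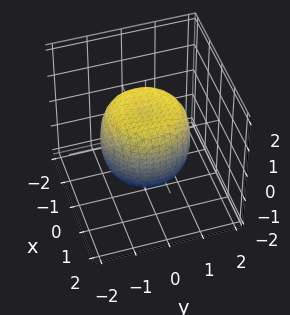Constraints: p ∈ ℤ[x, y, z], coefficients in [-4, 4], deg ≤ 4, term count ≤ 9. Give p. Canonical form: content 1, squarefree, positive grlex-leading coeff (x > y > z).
x^4 + 2*x^2*y^2 + y^4 - x^2 - y^2 + z^2 - 1

1. The degree is 4 — the shape is more complex than any degree-3 surface.
2. Symmetries: rotational symmetry about the z-axis ⇒ p depends on x, y only through x² + y².
3. From the axis intercepts and sections: the z-axis gridline crossings are at z ∈ {-1, 1}; a circular section at z = 0 has radius between 1 and 2.
4. Putting this together gives p.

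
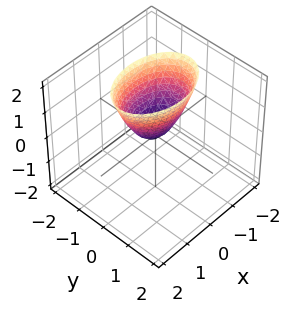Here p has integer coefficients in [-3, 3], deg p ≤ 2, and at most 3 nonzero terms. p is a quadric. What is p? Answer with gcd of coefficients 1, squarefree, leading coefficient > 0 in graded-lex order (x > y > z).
Degree: a paraboloid; a quadric, so deg p = 2.
Symmetries: the y ↦ −y reflection is a symmetry, so y appears only in even powers; it's symmetric under x → −x, forcing even powers of x.
From the visible intercepts: one z-axis crossing is at z = 0; one y-axis crossing is at y = 0; it meets the x-axis at x = 0 (among the integer gridlines).
Together with the visible shape, these determine p as stated.

x^2 + 2*y^2 - z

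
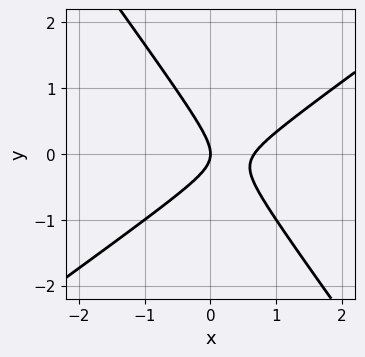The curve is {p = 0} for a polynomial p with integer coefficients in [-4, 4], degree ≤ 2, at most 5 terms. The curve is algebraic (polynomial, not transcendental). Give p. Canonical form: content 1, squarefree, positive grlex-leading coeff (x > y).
3*x^2 - 2*x*y - 3*y^2 - 2*x

(a) Degree: no degree-1 curve has this shape, so deg p = 2.
(b) Checking where it meets the axes: one y-axis crossing is at y = 0; it crosses the x-axis at the gridline x = 0.
(c) Putting this together gives p.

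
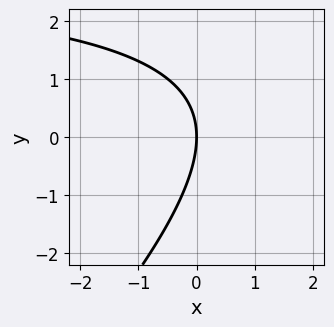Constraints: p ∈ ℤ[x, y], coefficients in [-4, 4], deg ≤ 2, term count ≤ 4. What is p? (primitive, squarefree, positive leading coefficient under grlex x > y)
x*y - y^2 - 3*x

First, the degree is 2 — the shape is more complex than any degree-1 curve.
Then, against the integer gridlines: it meets the x-axis at x = 0 (among the integer gridlines); one y-axis crossing is at y = 0.
Finally, these observations pin down the coefficients.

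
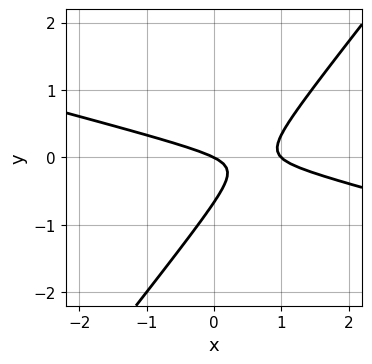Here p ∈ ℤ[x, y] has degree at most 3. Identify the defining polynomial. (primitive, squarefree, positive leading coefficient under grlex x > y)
The degree is 2 — a generic line meets the curve in up to 2 points.
Checking where it meets the axes: the x-axis gridline crossings are at x ∈ {0, 1}; it crosses the y-axis at the gridline y = 0.
Assembling these constraints gives the stated polynomial.

x^2 + 3*x*y - 3*y^2 - x - 2*y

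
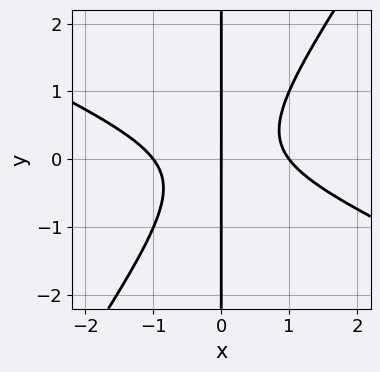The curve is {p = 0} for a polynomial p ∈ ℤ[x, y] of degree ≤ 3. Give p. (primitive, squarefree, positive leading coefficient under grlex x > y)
First, deg p = 3. A generic line meets the curve in up to 3 points.
Next, from the axis intercepts and sections: among the integer gridlines, it crosses the x-axis at x ∈ {-1, 0, 1}; every point of the y-axis in the box is on the curve.
Finally, these observations pin down the coefficients.

2*x^3 + 3*x^2*y - 3*x*y^2 - 2*x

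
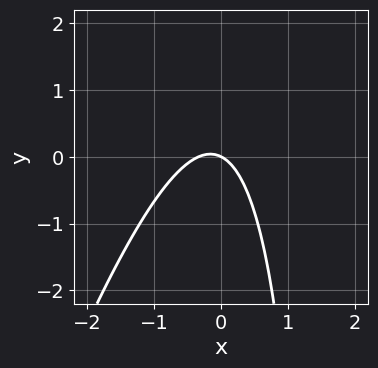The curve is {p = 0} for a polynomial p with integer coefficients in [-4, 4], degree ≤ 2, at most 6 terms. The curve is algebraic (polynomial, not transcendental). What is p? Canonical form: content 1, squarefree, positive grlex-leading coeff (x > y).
First, the degree is 2 — no degree-1 curve has this shape.
Then, checking where it meets the axes: it meets the y-axis at y = 0 (among the integer gridlines); it meets the x-axis at x = 0 (among the integer gridlines).
Finally, putting this together gives p.

3*x^2 - x*y + x + 2*y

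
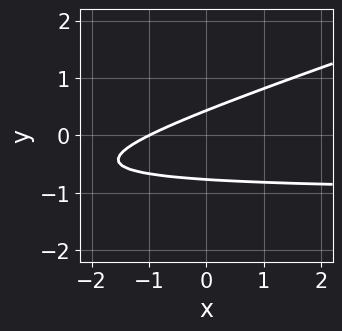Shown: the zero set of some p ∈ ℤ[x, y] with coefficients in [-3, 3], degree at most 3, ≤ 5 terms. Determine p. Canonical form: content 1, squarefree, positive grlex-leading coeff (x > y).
x*y - 3*y^2 + x - y + 1

First, the degree is 2 — no degree-1 curve has this shape.
Then, from the visible intercepts: it crosses the x-axis at the gridline x = -1.
Finally, putting this together gives p.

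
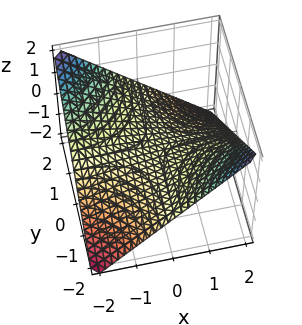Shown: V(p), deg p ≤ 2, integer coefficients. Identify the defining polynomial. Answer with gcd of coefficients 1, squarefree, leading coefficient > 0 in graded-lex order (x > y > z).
x*y + 2*z

1. The degree is 2 — a saddle surface; a quadric.
2. Against the integer gridlines: the visible y-axis segment lies entirely on the surface; the visible x-axis segment lies entirely on the surface; one z-axis crossing is at z = 0.
3. Putting this together gives p.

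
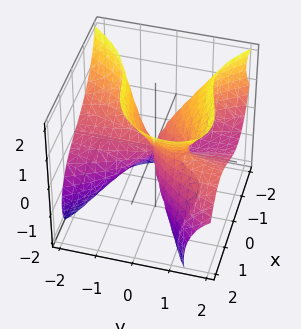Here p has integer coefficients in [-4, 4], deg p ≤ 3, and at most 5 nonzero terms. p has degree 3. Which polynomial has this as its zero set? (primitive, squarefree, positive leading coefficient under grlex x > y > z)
2*x^3 + 3*y^2*z - y*z^2 - z^3 - 3*x*y

deg p = 3. The shape is more complex than any degree-2 surface.
From the visible intercepts: every point of the y-axis in the box is on the surface; one z-axis crossing is at z = 0; it crosses the x-axis at the gridline x = 0.
Fitting integer coefficients to these (and the overall shape) gives p.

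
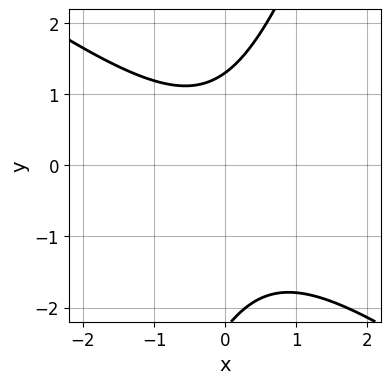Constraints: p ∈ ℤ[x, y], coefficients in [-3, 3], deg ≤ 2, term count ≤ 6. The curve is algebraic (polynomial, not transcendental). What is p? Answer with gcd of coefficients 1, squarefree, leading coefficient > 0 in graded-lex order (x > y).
Degree: no degree-1 curve has this shape, so deg p = 2.
Observable constraints: the curve avoids every integer x-axis point in the box.
Assembling these constraints gives the stated polynomial.

2*x^2 + 2*x*y - y^2 - y + 3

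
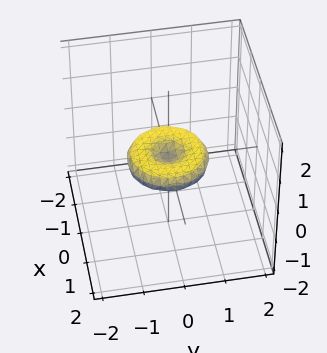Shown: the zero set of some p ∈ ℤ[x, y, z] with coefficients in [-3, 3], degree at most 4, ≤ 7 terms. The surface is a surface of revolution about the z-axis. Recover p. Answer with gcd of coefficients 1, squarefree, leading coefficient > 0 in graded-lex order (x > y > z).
First, deg p = 4.
Then, by symmetry, the z-axis is an axis of rotation, so x and y enter only as x² + y².
Then, observable constraints: it crosses the z-axis at the gridline z = 0; among the integer gridlines, it crosses the x-axis at x ∈ {-1, 0, 1}; a circular section at z = 0 has radius exactly 1; among the integer gridlines, it crosses the y-axis at y ∈ {-1, 0, 1}.
Finally, together with the visible shape, these determine p as stated.

x^4 + 2*x^2*y^2 + y^4 - x^2 - y^2 + 3*z^2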